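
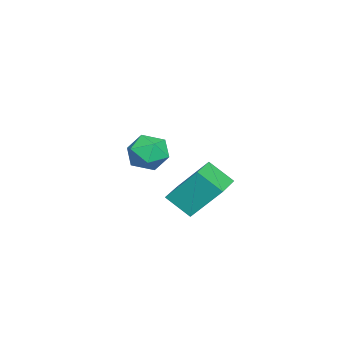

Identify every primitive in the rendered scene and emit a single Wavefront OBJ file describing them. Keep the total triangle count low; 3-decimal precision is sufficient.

v -3.653 -1.07 4.05
v -2.544 -1.296 4.233
v -3.636 -2.184 2.567
v -2.527 -2.41 2.75
v -3.319 -2.803 3.479
v -3.33 -2.114 4.395
v -2.85 -1.366 2.405
v -2.861 -0.677 3.321
v -2.048 -1.479 3.216
v -2.338 -2.367 3.88
v -3.842 -1.113 2.92
v -4.132 -2.001 3.584
v 1.474 0.782 3.577
v 1.457 2.174 5.228
v 1.621 1.923 2.615
v 1.604 3.316 4.266
v 3.156 0.664 3.694
v 3.139 2.057 5.345
v 3.303 1.806 2.732
v 3.286 3.198 4.383
f 1 12 6
f 1 6 2
f 1 2 8
f 1 8 11
f 1 11 12
f 2 6 10
f 6 12 5
f 12 11 3
f 11 8 7
f 8 2 9
f 4 10 5
f 4 5 3
f 4 3 7
f 4 7 9
f 4 9 10
f 5 10 6
f 3 5 12
f 7 3 11
f 9 7 8
f 10 9 2
f 14 16 13
f 17 14 13
f 13 16 15
f 15 17 13
f 14 20 16
f 18 14 17
f 18 20 14
f 16 20 15
f 19 17 15
f 15 20 19
f 19 18 17
f 20 18 19



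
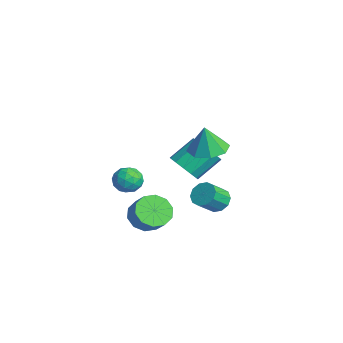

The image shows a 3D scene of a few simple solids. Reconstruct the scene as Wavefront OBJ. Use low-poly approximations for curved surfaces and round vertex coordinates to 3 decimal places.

v 2.314 0.742 -1.525
v 2.946 0.71 -1.848
v 3.317 -0.153 -1.039
v 2.686 -0.122 -0.715
v 2.969 1.015 -1.534
v 3.341 0.152 -0.724
v 2.743 1.216 -1.216
v 3.114 0.353 -0.406
v 2.353 1.235 -1.016
v 2.724 0.372 -0.207
v 1.948 1.066 -1.01
v 2.319 0.203 -0.201
v 1.683 0.773 -1.201
v 2.054 -0.09 -0.392
v 1.659 0.468 -1.516
v 2.031 -0.395 -0.706
v 1.886 0.267 -1.834
v 2.257 -0.596 -1.024
v 2.276 0.248 -2.033
v 2.647 -0.615 -1.224
v 2.681 0.417 -2.039
v 3.052 -0.446 -1.23
v -3.317 0.932 -2.593
v -2.545 0.651 -2.077
v -2.772 1.946 -1.031
v -3.543 2.228 -1.547
v -2.358 0.993 -2.46
v -2.584 2.288 -1.414
v -2.475 1.316 -2.885
v -2.701 2.611 -1.839
v -2.859 1.517 -3.217
v -3.086 2.812 -2.172
v -3.389 1.532 -3.352
v -3.615 2.828 -2.306
v -3.895 1.358 -3.245
v -4.122 2.653 -2.199
v -4.218 1.048 -2.931
v -4.445 2.343 -1.885
v -4.255 0.701 -2.51
v -4.482 1.997 -1.464
v -3.994 0.428 -2.115
v -4.22 1.723 -1.069
v -3.518 0.315 -1.872
v -3.744 1.61 -0.826
v -2.978 0.398 -1.858
v -3.204 1.693 -0.812
v -3.266 -1.532 -2.148
v -2.756 -1.309 -2.764
v -3.484 -2.711 -2.756
v -2.974 -2.488 -3.372
v -2.668 -2.642 -2.615
v -2.534 -1.913 -2.24
v -3.706 -2.107 -3.28
v -3.572 -1.378 -2.905
v -3.028 -1.664 -3.464
v -2.387 -1.994 -3.053
v -3.853 -2.026 -2.467
v -3.212 -2.356 -2.056
v -2.992 -1.317 -2.403
v -3.248 -2.703 -3.117
v -3.068 -2.793 -2.672
v -2.768 -2.662 -3.034
v -2.861 -1.672 -2.094
v -2.562 -1.541 -2.457
v -2.51 -2.324 -2.369
v -3.678 -2.479 -3.063
v -3.379 -2.348 -3.426
v -3.472 -1.358 -2.486
v -3.172 -1.227 -2.848
v -3.73 -1.696 -3.151
v -2.852 -1.394 -3.177
v -2.98 -2.087 -3.534
v -3.411 -1.864 -3.48
v -3.332 -1.435 -3.259
v -2.475 -1.589 -2.935
v -2.603 -2.282 -3.292
v -2.423 -2.372 -2.847
v -2.344 -1.944 -2.626
v -2.635 -1.797 -3.346
v -3.637 -1.738 -2.228
v -3.765 -2.431 -2.585
v -3.896 -2.076 -2.894
v -3.817 -1.648 -2.673
v -3.26 -1.933 -1.986
v -3.388 -2.626 -2.343
v -2.908 -2.585 -2.261
v -2.829 -2.156 -2.04
v -3.605 -2.223 -2.174
v 2.016 -2.654 -2.068
v 2.484 -3.393 -2.413
v 3.292 -3.244 -1.637
v 2.824 -2.506 -1.292
v 2.666 -2.918 -2.694
v 3.474 -2.769 -1.918
v 2.6 -2.342 -2.735
v 3.408 -2.193 -1.959
v 2.311 -1.886 -2.522
v 3.118 -1.737 -1.746
v 1.909 -1.723 -2.135
v 2.717 -1.574 -1.359
v 1.548 -1.916 -1.723
v 2.356 -1.767 -0.947
v 1.366 -2.391 -1.442
v 2.174 -2.242 -0.666
v 1.432 -2.967 -1.401
v 2.24 -2.818 -0.625
v 1.722 -3.423 -1.614
v 2.529 -3.274 -0.838
v 2.123 -3.586 -2.001
v 2.931 -3.437 -1.225
v 0.134 1 0.739
v 0.689 0.134 0.584
v 0.206 0.78 2.221
v 1.148 0.781 0.657
v 1.013 1.556 0.779
v 0.363 2.005 0.877
v -0.421 1.866 0.894
v -0.879 1.22 0.821
v -0.744 0.445 0.699
v -0.095 -0.005 0.601
f 2 1 5
f 2 5 3
f 3 5 6
f 3 6 4
f 5 1 7
f 5 7 6
f 6 7 8
f 6 8 4
f 7 1 9
f 7 9 8
f 8 9 10
f 8 10 4
f 9 1 11
f 9 11 10
f 10 11 12
f 10 12 4
f 11 1 13
f 11 13 12
f 12 13 14
f 12 14 4
f 13 1 15
f 13 15 14
f 14 15 16
f 14 16 4
f 15 1 17
f 15 17 16
f 16 17 18
f 16 18 4
f 17 1 19
f 17 19 18
f 18 19 20
f 18 20 4
f 19 1 21
f 19 21 20
f 20 21 22
f 20 22 4
f 21 1 2
f 21 2 22
f 22 2 3
f 22 3 4
f 24 23 27
f 24 27 25
f 25 27 28
f 25 28 26
f 27 23 29
f 27 29 28
f 28 29 30
f 28 30 26
f 29 23 31
f 29 31 30
f 30 31 32
f 30 32 26
f 31 23 33
f 31 33 32
f 32 33 34
f 32 34 26
f 33 23 35
f 33 35 34
f 34 35 36
f 34 36 26
f 35 23 37
f 35 37 36
f 36 37 38
f 36 38 26
f 37 23 39
f 37 39 38
f 38 39 40
f 38 40 26
f 39 23 41
f 39 41 40
f 40 41 42
f 40 42 26
f 41 23 43
f 41 43 42
f 42 43 44
f 42 44 26
f 43 23 45
f 43 45 44
f 44 45 46
f 44 46 26
f 45 23 24
f 45 24 46
f 46 24 25
f 46 25 26
f 47 84 63
f 84 58 87
f 63 87 52
f 84 87 63
f 47 63 59
f 63 52 64
f 59 64 48
f 63 64 59
f 47 59 68
f 59 48 69
f 68 69 54
f 59 69 68
f 47 68 80
f 68 54 83
f 80 83 57
f 68 83 80
f 47 80 84
f 80 57 88
f 84 88 58
f 80 88 84
f 48 64 75
f 64 52 78
f 75 78 56
f 64 78 75
f 52 87 65
f 87 58 86
f 65 86 51
f 87 86 65
f 58 88 85
f 88 57 81
f 85 81 49
f 88 81 85
f 57 83 82
f 83 54 70
f 82 70 53
f 83 70 82
f 54 69 74
f 69 48 71
f 74 71 55
f 69 71 74
f 50 76 62
f 76 56 77
f 62 77 51
f 76 77 62
f 50 62 60
f 62 51 61
f 60 61 49
f 62 61 60
f 50 60 67
f 60 49 66
f 67 66 53
f 60 66 67
f 50 67 72
f 67 53 73
f 72 73 55
f 67 73 72
f 50 72 76
f 72 55 79
f 76 79 56
f 72 79 76
f 51 77 65
f 77 56 78
f 65 78 52
f 77 78 65
f 49 61 85
f 61 51 86
f 85 86 58
f 61 86 85
f 53 66 82
f 66 49 81
f 82 81 57
f 66 81 82
f 55 73 74
f 73 53 70
f 74 70 54
f 73 70 74
f 56 79 75
f 79 55 71
f 75 71 48
f 79 71 75
f 90 89 93
f 90 93 91
f 91 93 94
f 91 94 92
f 93 89 95
f 93 95 94
f 94 95 96
f 94 96 92
f 95 89 97
f 95 97 96
f 96 97 98
f 96 98 92
f 97 89 99
f 97 99 98
f 98 99 100
f 98 100 92
f 99 89 101
f 99 101 100
f 100 101 102
f 100 102 92
f 101 89 103
f 101 103 102
f 102 103 104
f 102 104 92
f 103 89 105
f 103 105 104
f 104 105 106
f 104 106 92
f 105 89 107
f 105 107 106
f 106 107 108
f 106 108 92
f 107 89 109
f 107 109 108
f 108 109 110
f 108 110 92
f 109 89 90
f 109 90 110
f 110 90 91
f 110 91 92
f 112 111 114
f 112 114 113
f 114 111 115
f 114 115 113
f 115 111 116
f 115 116 113
f 116 111 117
f 116 117 113
f 117 111 118
f 117 118 113
f 118 111 119
f 118 119 113
f 119 111 120
f 119 120 113
f 120 111 112
f 120 112 113



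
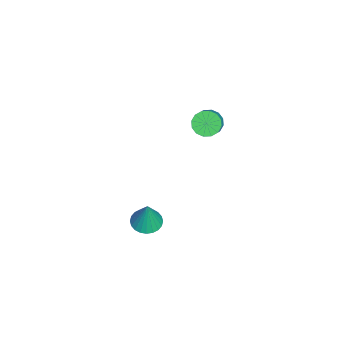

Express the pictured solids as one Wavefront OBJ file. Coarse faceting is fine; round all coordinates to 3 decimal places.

v -2.298 -1.445 -3.21
v -1.529 -1.652 -3.359
v -1.942 -1.335 -1.53
v -1.514 -1.337 -3.383
v -1.618 -1.039 -3.38
v -1.826 -0.802 -3.352
v -2.106 -0.664 -3.302
v -2.415 -0.644 -3.238
v -2.706 -0.747 -3.169
v -2.935 -0.956 -3.107
v -3.067 -1.239 -3.061
v -3.081 -1.554 -3.037
v -2.977 -1.852 -3.039
v -2.769 -2.089 -3.067
v -2.489 -2.227 -3.117
v -2.18 -2.246 -3.182
v -1.889 -2.144 -3.25
v -1.66 -1.935 -3.312
v -4.192 1.355 3.339
v -3.737 1.639 2.843
v -2.813 1.628 3.686
v -3.268 1.345 4.181
v -3.891 1.937 3.016
v -2.968 1.927 3.859
v -4.126 2.08 3.276
v -3.202 2.069 4.118
v -4.379 2.028 3.552
v -3.455 2.017 4.394
v -4.581 1.796 3.771
v -3.658 1.786 4.614
v -4.679 1.446 3.875
v -3.756 1.436 4.717
v -4.647 1.072 3.834
v -3.723 1.061 4.677
v -4.492 0.773 3.661
v -3.569 0.763 4.504
v -4.258 0.631 3.402
v -3.334 0.62 4.244
v -4.005 0.683 3.126
v -3.081 0.672 3.968
v -3.802 0.914 2.906
v -2.879 0.904 3.749
v -3.704 1.264 2.803
v -2.781 1.254 3.645
f 2 1 4
f 2 4 3
f 4 1 5
f 4 5 3
f 5 1 6
f 5 6 3
f 6 1 7
f 6 7 3
f 7 1 8
f 7 8 3
f 8 1 9
f 8 9 3
f 9 1 10
f 9 10 3
f 10 1 11
f 10 11 3
f 11 1 12
f 11 12 3
f 12 1 13
f 12 13 3
f 13 1 14
f 13 14 3
f 14 1 15
f 14 15 3
f 15 1 16
f 15 16 3
f 16 1 17
f 16 17 3
f 17 1 18
f 17 18 3
f 18 1 2
f 18 2 3
f 20 19 23
f 20 23 21
f 21 23 24
f 21 24 22
f 23 19 25
f 23 25 24
f 24 25 26
f 24 26 22
f 25 19 27
f 25 27 26
f 26 27 28
f 26 28 22
f 27 19 29
f 27 29 28
f 28 29 30
f 28 30 22
f 29 19 31
f 29 31 30
f 30 31 32
f 30 32 22
f 31 19 33
f 31 33 32
f 32 33 34
f 32 34 22
f 33 19 35
f 33 35 34
f 34 35 36
f 34 36 22
f 35 19 37
f 35 37 36
f 36 37 38
f 36 38 22
f 37 19 39
f 37 39 38
f 38 39 40
f 38 40 22
f 39 19 41
f 39 41 40
f 40 41 42
f 40 42 22
f 41 19 43
f 41 43 42
f 42 43 44
f 42 44 22
f 43 19 20
f 43 20 44
f 44 20 21
f 44 21 22



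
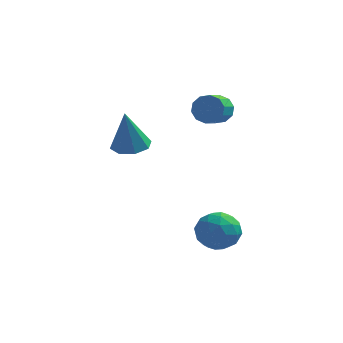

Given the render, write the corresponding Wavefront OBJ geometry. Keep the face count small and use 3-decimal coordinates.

v -0.945 2.707 0.051
v -0.077 2.403 0.056
v -1.095 2.313 2.109
v -0.121 3.094 0.185
v -0.648 3.558 0.236
v -1.349 3.524 0.179
v -1.814 3.011 0.047
v -1.77 2.321 -0.082
v -1.243 1.856 -0.133
v -0.542 1.89 -0.076
v 2.638 3.845 2.08
v 3.051 3.513 1.508
v 2.815 2.563 1.888
v 2.402 2.895 2.46
v 3.347 3.588 1.88
v 3.111 2.639 2.26
v 3.373 3.762 2.33
v 3.136 2.812 2.71
v 3.117 3.967 2.683
v 2.881 3.017 3.063
v 2.679 4.125 2.807
v 2.442 3.176 3.187
v 2.225 4.177 2.652
v 1.989 3.227 3.032
v 1.929 4.101 2.28
v 1.693 3.152 2.66
v 1.904 3.928 1.83
v 1.667 2.978 2.21
v 2.159 3.723 1.477
v 1.923 2.773 1.857
v 2.598 3.564 1.353
v 2.361 2.615 1.733
v 4.037 0.199 -2.802
v 4.553 -0.674 -2.523
v 2.727 -0.746 -3.337
v 3.243 -1.619 -3.058
v 2.888 -0.959 -2.32
v 3.697 -0.375 -1.99
v 3.583 -1.045 -3.87
v 4.392 -0.461 -3.54
v 4.272 -1.443 -3.183
v 3.843 -1.389 -2.225
v 3.437 -0.031 -3.635
v 3.008 0.023 -2.677
v 4.41 -0.154 -2.616
v 2.87 -1.266 -3.244
v 2.661 -0.878 -2.811
v 2.965 -1.391 -2.646
v 3.907 0.021 -2.302
v 4.21 -0.492 -2.138
v 3.232 -0.66 -2.019
v 3.07 -0.928 -3.722
v 3.373 -1.441 -3.558
v 4.315 -0.029 -3.214
v 4.619 -0.542 -3.049
v 4.048 -0.76 -3.841
v 4.548 -1.119 -2.84
v 3.778 -1.675 -3.154
v 3.978 -1.337 -3.632
v 4.454 -0.994 -3.437
v 4.296 -1.088 -2.276
v 3.526 -1.644 -2.59
v 3.317 -1.256 -2.157
v 3.793 -0.912 -1.963
v 4.131 -1.54 -2.664
v 3.754 0.224 -3.27
v 2.984 -0.332 -3.584
v 3.487 -0.508 -3.897
v 3.963 -0.164 -3.703
v 3.502 0.255 -2.706
v 2.732 -0.301 -3.02
v 2.826 -0.426 -2.423
v 3.302 -0.083 -2.228
v 3.149 0.12 -3.196
f 2 1 4
f 2 4 3
f 4 1 5
f 4 5 3
f 5 1 6
f 5 6 3
f 6 1 7
f 6 7 3
f 7 1 8
f 7 8 3
f 8 1 9
f 8 9 3
f 9 1 10
f 9 10 3
f 10 1 2
f 10 2 3
f 12 11 15
f 12 15 13
f 13 15 16
f 13 16 14
f 15 11 17
f 15 17 16
f 16 17 18
f 16 18 14
f 17 11 19
f 17 19 18
f 18 19 20
f 18 20 14
f 19 11 21
f 19 21 20
f 20 21 22
f 20 22 14
f 21 11 23
f 21 23 22
f 22 23 24
f 22 24 14
f 23 11 25
f 23 25 24
f 24 25 26
f 24 26 14
f 25 11 27
f 25 27 26
f 26 27 28
f 26 28 14
f 27 11 29
f 27 29 28
f 28 29 30
f 28 30 14
f 29 11 31
f 29 31 30
f 30 31 32
f 30 32 14
f 31 11 12
f 31 12 32
f 32 12 13
f 32 13 14
f 33 70 49
f 70 44 73
f 49 73 38
f 70 73 49
f 33 49 45
f 49 38 50
f 45 50 34
f 49 50 45
f 33 45 54
f 45 34 55
f 54 55 40
f 45 55 54
f 33 54 66
f 54 40 69
f 66 69 43
f 54 69 66
f 33 66 70
f 66 43 74
f 70 74 44
f 66 74 70
f 34 50 61
f 50 38 64
f 61 64 42
f 50 64 61
f 38 73 51
f 73 44 72
f 51 72 37
f 73 72 51
f 44 74 71
f 74 43 67
f 71 67 35
f 74 67 71
f 43 69 68
f 69 40 56
f 68 56 39
f 69 56 68
f 40 55 60
f 55 34 57
f 60 57 41
f 55 57 60
f 36 62 48
f 62 42 63
f 48 63 37
f 62 63 48
f 36 48 46
f 48 37 47
f 46 47 35
f 48 47 46
f 36 46 53
f 46 35 52
f 53 52 39
f 46 52 53
f 36 53 58
f 53 39 59
f 58 59 41
f 53 59 58
f 36 58 62
f 58 41 65
f 62 65 42
f 58 65 62
f 37 63 51
f 63 42 64
f 51 64 38
f 63 64 51
f 35 47 71
f 47 37 72
f 71 72 44
f 47 72 71
f 39 52 68
f 52 35 67
f 68 67 43
f 52 67 68
f 41 59 60
f 59 39 56
f 60 56 40
f 59 56 60
f 42 65 61
f 65 41 57
f 61 57 34
f 65 57 61



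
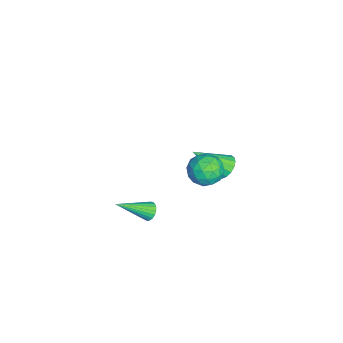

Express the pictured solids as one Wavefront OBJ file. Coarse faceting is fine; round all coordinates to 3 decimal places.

v -3.895 3.951 -3.751
v -3.248 3.775 -4.016
v -3.765 2.349 -2.369
v -3.176 3.998 -3.763
v -3.269 4.211 -3.508
v -3.504 4.364 -3.309
v -3.83 4.422 -3.211
v -4.17 4.373 -3.237
v -4.447 4.227 -3.38
v -4.597 4.017 -3.609
v -4.587 3.793 -3.87
v -4.418 3.605 -4.104
v -4.129 3.496 -4.257
v -3.786 3.491 -4.294
v -3.469 3.592 -4.207
v 1.211 3.091 2.859
v 1.847 3.704 2.992
v 2.193 2.196 2.288
v 2.829 2.809 2.421
v 2.453 2.397 3.119
v 1.846 2.95 3.472
v 2.194 2.95 1.808
v 1.587 3.503 2.161
v 2.455 3.617 2.342
v 2.615 3.275 3.152
v 1.425 2.625 2.128
v 1.585 2.283 2.938
v 1.443 3.476 2.976
v 2.597 2.424 2.304
v 2.376 2.182 2.715
v 2.75 2.542 2.793
v 1.442 3.033 3.258
v 1.816 3.393 3.336
v 2.172 2.625 3.411
v 2.224 2.507 1.944
v 2.598 2.867 2.022
v 1.29 3.358 2.487
v 1.664 3.718 2.565
v 1.868 3.275 1.869
v 2.174 3.785 2.672
v 2.751 3.259 2.336
v 2.378 3.342 1.976
v 2.021 3.667 2.183
v 2.268 3.585 3.148
v 2.845 3.059 2.812
v 2.624 2.816 3.223
v 2.268 3.141 3.43
v 2.625 3.533 2.766
v 1.195 2.841 2.468
v 1.772 2.315 2.132
v 1.772 2.759 1.85
v 1.416 3.084 2.057
v 1.289 2.641 2.944
v 1.866 2.115 2.608
v 2.019 2.233 3.097
v 1.662 2.558 3.304
v 1.415 2.367 2.514
v -0.671 0.352 -3.841
v -0.169 0.393 -4.005
v -0.169 -1.212 -2.699
v -0.17 0.523 -3.826
v -0.258 0.623 -3.651
v -0.417 0.676 -3.508
v -0.62 0.673 -3.423
v -0.832 0.615 -3.41
v -1.016 0.511 -3.471
v -1.141 0.379 -3.597
v -1.184 0.243 -3.765
v -1.139 0.125 -3.945
v -1.012 0.047 -4.108
v -0.827 0.021 -4.225
v -0.615 0.053 -4.275
v -0.412 0.136 -4.25
v -0.254 0.257 -4.154
f 2 1 4
f 2 4 3
f 4 1 5
f 4 5 3
f 5 1 6
f 5 6 3
f 6 1 7
f 6 7 3
f 7 1 8
f 7 8 3
f 8 1 9
f 8 9 3
f 9 1 10
f 9 10 3
f 10 1 11
f 10 11 3
f 11 1 12
f 11 12 3
f 12 1 13
f 12 13 3
f 13 1 14
f 13 14 3
f 14 1 15
f 14 15 3
f 15 1 2
f 15 2 3
f 16 53 32
f 53 27 56
f 32 56 21
f 53 56 32
f 16 32 28
f 32 21 33
f 28 33 17
f 32 33 28
f 16 28 37
f 28 17 38
f 37 38 23
f 28 38 37
f 16 37 49
f 37 23 52
f 49 52 26
f 37 52 49
f 16 49 53
f 49 26 57
f 53 57 27
f 49 57 53
f 17 33 44
f 33 21 47
f 44 47 25
f 33 47 44
f 21 56 34
f 56 27 55
f 34 55 20
f 56 55 34
f 27 57 54
f 57 26 50
f 54 50 18
f 57 50 54
f 26 52 51
f 52 23 39
f 51 39 22
f 52 39 51
f 23 38 43
f 38 17 40
f 43 40 24
f 38 40 43
f 19 45 31
f 45 25 46
f 31 46 20
f 45 46 31
f 19 31 29
f 31 20 30
f 29 30 18
f 31 30 29
f 19 29 36
f 29 18 35
f 36 35 22
f 29 35 36
f 19 36 41
f 36 22 42
f 41 42 24
f 36 42 41
f 19 41 45
f 41 24 48
f 45 48 25
f 41 48 45
f 20 46 34
f 46 25 47
f 34 47 21
f 46 47 34
f 18 30 54
f 30 20 55
f 54 55 27
f 30 55 54
f 22 35 51
f 35 18 50
f 51 50 26
f 35 50 51
f 24 42 43
f 42 22 39
f 43 39 23
f 42 39 43
f 25 48 44
f 48 24 40
f 44 40 17
f 48 40 44
f 59 58 61
f 59 61 60
f 61 58 62
f 61 62 60
f 62 58 63
f 62 63 60
f 63 58 64
f 63 64 60
f 64 58 65
f 64 65 60
f 65 58 66
f 65 66 60
f 66 58 67
f 66 67 60
f 67 58 68
f 67 68 60
f 68 58 69
f 68 69 60
f 69 58 70
f 69 70 60
f 70 58 71
f 70 71 60
f 71 58 72
f 71 72 60
f 72 58 73
f 72 73 60
f 73 58 74
f 73 74 60
f 74 58 59
f 74 59 60



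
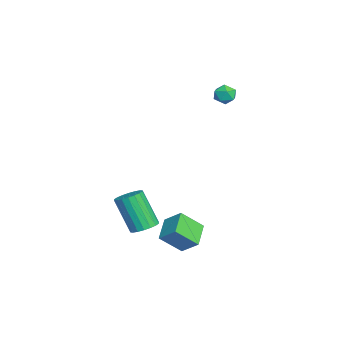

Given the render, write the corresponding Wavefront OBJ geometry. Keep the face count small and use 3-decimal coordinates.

v -3.752 1.388 3.147
v -3.113 1.304 3.298
v -3.987 0.456 3.622
v -3.348 0.372 3.773
v -3.699 0.848 4.071
v -3.553 1.424 3.778
v -3.547 0.336 3.142
v -3.401 0.912 2.849
v -2.986 0.653 3.295
v -3.08 0.97 3.869
v -4.02 0.79 3.051
v -4.114 1.107 3.625
v 1.716 -1.983 -2.485
v 2.181 -1.196 -1.739
v 1.498 -0.904 -3.489
v 1.963 -0.117 -2.743
v 2.977 -2.223 -3.017
v 3.442 -1.436 -2.271
v 2.759 -1.144 -4.021
v 3.224 -0.357 -3.275
v 2.291 -2.906 -2.68
v 2.881 -2.599 -2.356
v 2.279 -3.386 -0.515
v 1.689 -3.694 -0.84
v 2.652 -2.363 -2.33
v 2.05 -3.151 -0.49
v 2.351 -2.236 -2.373
v 1.749 -3.023 -0.533
v 2.039 -2.241 -2.478
v 1.437 -3.028 -0.638
v 1.777 -2.378 -2.622
v 1.174 -3.165 -0.782
v 1.616 -2.619 -2.778
v 1.014 -3.407 -0.938
v 1.589 -2.918 -2.915
v 0.987 -3.705 -1.074
v 1.701 -3.214 -3.005
v 1.099 -4.001 -1.164
v 1.93 -3.449 -3.03
v 1.328 -4.237 -1.19
v 2.231 -3.577 -2.987
v 1.629 -4.364 -1.147
v 2.543 -3.572 -2.882
v 1.941 -4.359 -1.042
v 2.806 -3.435 -2.738
v 2.203 -4.222 -0.898
v 2.966 -3.193 -2.582
v 2.364 -3.981 -0.742
v 2.993 -2.895 -2.446
v 2.391 -3.682 -0.605
f 1 12 6
f 1 6 2
f 1 2 8
f 1 8 11
f 1 11 12
f 2 6 10
f 6 12 5
f 12 11 3
f 11 8 7
f 8 2 9
f 4 10 5
f 4 5 3
f 4 3 7
f 4 7 9
f 4 9 10
f 5 10 6
f 3 5 12
f 7 3 11
f 9 7 8
f 10 9 2
f 14 16 13
f 17 14 13
f 13 16 15
f 15 17 13
f 14 20 16
f 18 14 17
f 18 20 14
f 16 20 15
f 19 17 15
f 15 20 19
f 19 18 17
f 20 18 19
f 22 21 25
f 22 25 23
f 23 25 26
f 23 26 24
f 25 21 27
f 25 27 26
f 26 27 28
f 26 28 24
f 27 21 29
f 27 29 28
f 28 29 30
f 28 30 24
f 29 21 31
f 29 31 30
f 30 31 32
f 30 32 24
f 31 21 33
f 31 33 32
f 32 33 34
f 32 34 24
f 33 21 35
f 33 35 34
f 34 35 36
f 34 36 24
f 35 21 37
f 35 37 36
f 36 37 38
f 36 38 24
f 37 21 39
f 37 39 38
f 38 39 40
f 38 40 24
f 39 21 41
f 39 41 40
f 40 41 42
f 40 42 24
f 41 21 43
f 41 43 42
f 42 43 44
f 42 44 24
f 43 21 45
f 43 45 44
f 44 45 46
f 44 46 24
f 45 21 47
f 45 47 46
f 46 47 48
f 46 48 24
f 47 21 49
f 47 49 48
f 48 49 50
f 48 50 24
f 49 21 22
f 49 22 50
f 50 22 23
f 50 23 24



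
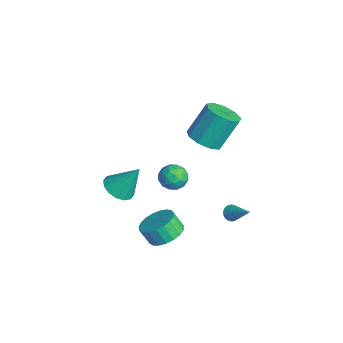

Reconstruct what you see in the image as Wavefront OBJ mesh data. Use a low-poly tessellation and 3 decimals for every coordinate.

v 2.672 -0.251 -3.695
v 3.438 0.233 -3.206
v 3.134 -0.224 -2.276
v 2.368 -0.709 -2.765
v 3.118 0.516 -3.171
v 2.814 0.058 -2.242
v 2.721 0.666 -3.228
v 2.416 0.208 -2.298
v 2.315 0.657 -3.365
v 2.011 0.199 -2.435
v 1.971 0.491 -3.559
v 1.667 0.033 -2.629
v 1.748 0.197 -3.777
v 1.444 -0.261 -2.847
v 1.685 -0.175 -3.98
v 1.381 -0.632 -3.05
v 1.793 -0.559 -4.134
v 1.489 -1.017 -3.205
v 2.053 -0.891 -4.213
v 1.748 -1.349 -3.283
v 2.42 -1.112 -4.201
v 2.115 -1.569 -3.272
v 2.83 -1.184 -4.102
v 2.526 -1.642 -3.173
v 3.213 -1.095 -3.933
v 2.909 -1.552 -3.003
v 3.503 -0.86 -3.722
v 3.198 -1.317 -2.793
v 3.649 -0.519 -3.507
v 3.344 -0.977 -2.578
v 3.626 -0.133 -3.324
v 3.322 -0.59 -2.395
v -1.002 -1.812 -2.66
v -0.298 -1.357 -3.128
v -0.558 -0.788 -1
v -0.701 -1.074 -3.195
v -1.185 -0.989 -3.119
v -1.619 -1.125 -2.919
v -1.888 -1.444 -2.65
v -1.92 -1.862 -2.384
v -1.705 -2.267 -2.191
v -1.302 -2.55 -2.124
v -0.819 -2.635 -2.201
v -0.384 -2.5 -2.4
v -0.115 -2.18 -2.669
v -0.083 -1.762 -2.936
v 2.945 3.12 -2.567
v 3.185 3.321 -2.97
v 4.175 3.68 -1.553
v 3.07 3.473 -2.913
v 2.935 3.571 -2.805
v 2.802 3.6 -2.66
v 2.691 3.556 -2.5
v 2.618 3.446 -2.352
v 2.595 3.286 -2.236
v 2.626 3.101 -2.17
v 2.705 2.918 -2.165
v 2.821 2.766 -2.221
v 2.955 2.668 -2.33
v 3.088 2.639 -2.475
v 3.2 2.683 -2.634
v 3.272 2.793 -2.783
v 3.295 2.953 -2.899
v 3.264 3.138 -2.965
v -2.095 1.263 -2.387
v -1.463 1.847 -2.35
v -1.537 0.733 -3.55
v -0.905 1.317 -3.513
v -0.944 0.687 -2.926
v -1.289 1.015 -2.207
v -1.711 1.565 -3.693
v -2.056 1.893 -2.974
v -1.225 2.034 -3.157
v -0.751 1.492 -2.683
v -2.249 1.088 -3.217
v -1.775 0.546 -2.743
v -1.828 1.601 -2.266
v -1.172 0.979 -3.634
v -1.195 0.608 -3.289
v -0.824 0.952 -3.267
v -1.726 1.112 -2.182
v -1.354 1.456 -2.16
v -1.05 0.774 -2.499
v -1.646 1.124 -3.74
v -1.274 1.468 -3.718
v -2.176 1.628 -2.633
v -1.805 1.972 -2.611
v -1.95 1.806 -3.401
v -1.316 2.055 -2.719
v -0.988 1.744 -3.403
v -1.462 1.889 -3.509
v -1.665 2.082 -3.086
v -1.038 1.736 -2.44
v -0.71 1.425 -3.124
v -0.733 1.054 -2.779
v -0.936 1.247 -2.356
v -0.898 1.846 -2.915
v -2.29 1.155 -2.776
v -1.962 0.844 -3.46
v -2.064 1.333 -3.544
v -2.267 1.526 -3.121
v -2.012 0.836 -2.497
v -1.684 0.525 -3.181
v -1.335 0.498 -2.814
v -1.538 0.691 -2.391
v -2.102 0.734 -2.985
v 1.111 2.183 2.042
v 2.123 2.177 2.175
v 1.9 3.271 3.93
v 0.889 3.277 3.798
v 1.934 2.736 1.802
v 1.711 3.83 3.557
v 1.361 3.036 1.542
v 1.138 4.13 3.297
v 0.67 2.937 1.516
v 0.448 4.031 3.271
v 0.187 2.485 1.737
v -0.036 3.579 3.492
v 0.136 1.892 2.1
v -0.087 2.986 3.855
v 0.541 1.435 2.436
v 0.318 2.529 4.191
v 1.214 1.328 2.589
v 0.991 2.422 4.344
v 1.838 1.621 2.485
v 1.615 2.715 4.24
f 2 1 5
f 2 5 3
f 3 5 6
f 3 6 4
f 5 1 7
f 5 7 6
f 6 7 8
f 6 8 4
f 7 1 9
f 7 9 8
f 8 9 10
f 8 10 4
f 9 1 11
f 9 11 10
f 10 11 12
f 10 12 4
f 11 1 13
f 11 13 12
f 12 13 14
f 12 14 4
f 13 1 15
f 13 15 14
f 14 15 16
f 14 16 4
f 15 1 17
f 15 17 16
f 16 17 18
f 16 18 4
f 17 1 19
f 17 19 18
f 18 19 20
f 18 20 4
f 19 1 21
f 19 21 20
f 20 21 22
f 20 22 4
f 21 1 23
f 21 23 22
f 22 23 24
f 22 24 4
f 23 1 25
f 23 25 24
f 24 25 26
f 24 26 4
f 25 1 27
f 25 27 26
f 26 27 28
f 26 28 4
f 27 1 29
f 27 29 28
f 28 29 30
f 28 30 4
f 29 1 31
f 29 31 30
f 30 31 32
f 30 32 4
f 31 1 2
f 31 2 32
f 32 2 3
f 32 3 4
f 34 33 36
f 34 36 35
f 36 33 37
f 36 37 35
f 37 33 38
f 37 38 35
f 38 33 39
f 38 39 35
f 39 33 40
f 39 40 35
f 40 33 41
f 40 41 35
f 41 33 42
f 41 42 35
f 42 33 43
f 42 43 35
f 43 33 44
f 43 44 35
f 44 33 45
f 44 45 35
f 45 33 46
f 45 46 35
f 46 33 34
f 46 34 35
f 48 47 50
f 48 50 49
f 50 47 51
f 50 51 49
f 51 47 52
f 51 52 49
f 52 47 53
f 52 53 49
f 53 47 54
f 53 54 49
f 54 47 55
f 54 55 49
f 55 47 56
f 55 56 49
f 56 47 57
f 56 57 49
f 57 47 58
f 57 58 49
f 58 47 59
f 58 59 49
f 59 47 60
f 59 60 49
f 60 47 61
f 60 61 49
f 61 47 62
f 61 62 49
f 62 47 63
f 62 63 49
f 63 47 64
f 63 64 49
f 64 47 48
f 64 48 49
f 65 102 81
f 102 76 105
f 81 105 70
f 102 105 81
f 65 81 77
f 81 70 82
f 77 82 66
f 81 82 77
f 65 77 86
f 77 66 87
f 86 87 72
f 77 87 86
f 65 86 98
f 86 72 101
f 98 101 75
f 86 101 98
f 65 98 102
f 98 75 106
f 102 106 76
f 98 106 102
f 66 82 93
f 82 70 96
f 93 96 74
f 82 96 93
f 70 105 83
f 105 76 104
f 83 104 69
f 105 104 83
f 76 106 103
f 106 75 99
f 103 99 67
f 106 99 103
f 75 101 100
f 101 72 88
f 100 88 71
f 101 88 100
f 72 87 92
f 87 66 89
f 92 89 73
f 87 89 92
f 68 94 80
f 94 74 95
f 80 95 69
f 94 95 80
f 68 80 78
f 80 69 79
f 78 79 67
f 80 79 78
f 68 78 85
f 78 67 84
f 85 84 71
f 78 84 85
f 68 85 90
f 85 71 91
f 90 91 73
f 85 91 90
f 68 90 94
f 90 73 97
f 94 97 74
f 90 97 94
f 69 95 83
f 95 74 96
f 83 96 70
f 95 96 83
f 67 79 103
f 79 69 104
f 103 104 76
f 79 104 103
f 71 84 100
f 84 67 99
f 100 99 75
f 84 99 100
f 73 91 92
f 91 71 88
f 92 88 72
f 91 88 92
f 74 97 93
f 97 73 89
f 93 89 66
f 97 89 93
f 108 107 111
f 108 111 109
f 109 111 112
f 109 112 110
f 111 107 113
f 111 113 112
f 112 113 114
f 112 114 110
f 113 107 115
f 113 115 114
f 114 115 116
f 114 116 110
f 115 107 117
f 115 117 116
f 116 117 118
f 116 118 110
f 117 107 119
f 117 119 118
f 118 119 120
f 118 120 110
f 119 107 121
f 119 121 120
f 120 121 122
f 120 122 110
f 121 107 123
f 121 123 122
f 122 123 124
f 122 124 110
f 123 107 125
f 123 125 124
f 124 125 126
f 124 126 110
f 125 107 108
f 125 108 126
f 126 108 109
f 126 109 110



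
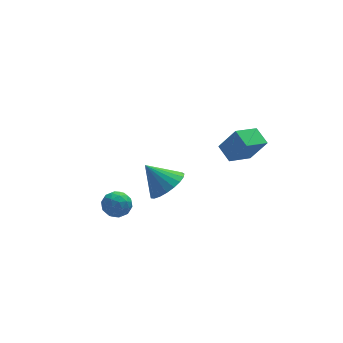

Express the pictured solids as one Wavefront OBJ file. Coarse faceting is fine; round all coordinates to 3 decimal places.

v -1.128 -1.455 -1.998
v -0.505 -1.625 -2.142
v -1.435 -2.475 -2.118
v -0.812 -2.645 -2.262
v -0.969 -2.455 -1.648
v -0.779 -1.825 -1.573
v -1.161 -2.275 -2.687
v -0.971 -1.645 -2.612
v -0.525 -2.132 -2.568
v -0.406 -2.244 -1.926
v -1.534 -1.856 -2.334
v -1.415 -1.968 -1.692
v -0.79 -1.45 -2.059
v -1.15 -2.65 -2.201
v -1.243 -2.538 -1.839
v -0.876 -2.638 -1.924
v -0.951 -1.568 -1.725
v -0.585 -1.668 -1.81
v -0.857 -2.156 -1.519
v -1.355 -2.432 -2.45
v -0.989 -2.532 -2.535
v -1.064 -1.462 -2.336
v -0.697 -1.562 -2.421
v -1.083 -1.944 -2.741
v -0.435 -1.849 -2.395
v -0.615 -2.448 -2.465
v -0.82 -2.231 -2.715
v -0.709 -1.86 -2.671
v -0.365 -1.914 -2.017
v -0.546 -2.514 -2.088
v -0.638 -2.402 -1.726
v -0.527 -2.031 -1.683
v -0.377 -2.212 -2.267
v -1.394 -1.586 -2.172
v -1.575 -2.186 -2.243
v -1.413 -2.069 -2.577
v -1.302 -1.698 -2.534
v -1.325 -1.652 -1.795
v -1.505 -2.251 -1.865
v -1.231 -2.24 -1.589
v -1.12 -1.869 -1.545
v -1.563 -1.888 -1.993
v 3.019 -4.177 1.462
v 3.602 -4.482 2.501
v 2.789 -3.435 1.808
v 3.373 -3.741 2.847
v 4.007 -3.679 1.053
v 4.591 -3.985 2.092
v 3.778 -2.938 1.399
v 4.361 -3.243 2.438
v 1.592 0.002 -3.175
v 1.988 -0.559 -2.564
v 0.788 0.558 -2.145
v 2.217 -0.253 -2.551
v 2.338 0.098 -2.645
v 2.329 0.432 -2.832
v 2.193 0.691 -3.077
v 1.954 0.832 -3.34
v 1.651 0.829 -3.574
v 1.338 0.683 -3.74
v 1.069 0.42 -3.807
v 0.891 0.084 -3.766
v 0.833 -0.266 -3.622
v 0.907 -0.569 -3.401
v 1.099 -0.774 -3.141
v 1.376 -0.844 -2.887
v 1.691 -0.768 -2.683
f 1 38 17
f 38 12 41
f 17 41 6
f 38 41 17
f 1 17 13
f 17 6 18
f 13 18 2
f 17 18 13
f 1 13 22
f 13 2 23
f 22 23 8
f 13 23 22
f 1 22 34
f 22 8 37
f 34 37 11
f 22 37 34
f 1 34 38
f 34 11 42
f 38 42 12
f 34 42 38
f 2 18 29
f 18 6 32
f 29 32 10
f 18 32 29
f 6 41 19
f 41 12 40
f 19 40 5
f 41 40 19
f 12 42 39
f 42 11 35
f 39 35 3
f 42 35 39
f 11 37 36
f 37 8 24
f 36 24 7
f 37 24 36
f 8 23 28
f 23 2 25
f 28 25 9
f 23 25 28
f 4 30 16
f 30 10 31
f 16 31 5
f 30 31 16
f 4 16 14
f 16 5 15
f 14 15 3
f 16 15 14
f 4 14 21
f 14 3 20
f 21 20 7
f 14 20 21
f 4 21 26
f 21 7 27
f 26 27 9
f 21 27 26
f 4 26 30
f 26 9 33
f 30 33 10
f 26 33 30
f 5 31 19
f 31 10 32
f 19 32 6
f 31 32 19
f 3 15 39
f 15 5 40
f 39 40 12
f 15 40 39
f 7 20 36
f 20 3 35
f 36 35 11
f 20 35 36
f 9 27 28
f 27 7 24
f 28 24 8
f 27 24 28
f 10 33 29
f 33 9 25
f 29 25 2
f 33 25 29
f 44 46 43
f 47 44 43
f 43 46 45
f 45 47 43
f 44 50 46
f 48 44 47
f 48 50 44
f 46 50 45
f 49 47 45
f 45 50 49
f 49 48 47
f 50 48 49
f 52 51 54
f 52 54 53
f 54 51 55
f 54 55 53
f 55 51 56
f 55 56 53
f 56 51 57
f 56 57 53
f 57 51 58
f 57 58 53
f 58 51 59
f 58 59 53
f 59 51 60
f 59 60 53
f 60 51 61
f 60 61 53
f 61 51 62
f 61 62 53
f 62 51 63
f 62 63 53
f 63 51 64
f 63 64 53
f 64 51 65
f 64 65 53
f 65 51 66
f 65 66 53
f 66 51 67
f 66 67 53
f 67 51 52
f 67 52 53



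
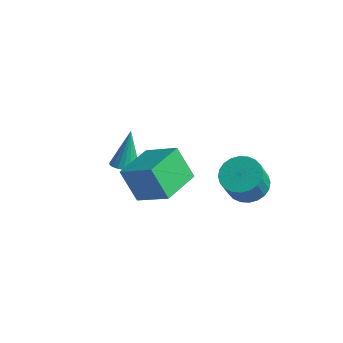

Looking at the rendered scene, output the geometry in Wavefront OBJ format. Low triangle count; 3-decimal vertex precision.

v -1.722 -2.946 1.738
v -0.3 -2.931 2.652
v -1.691 -1.198 1.663
v -0.269 -1.183 2.576
v -0.891 -3.017 0.444
v 0.531 -3.002 1.357
v -0.86 -1.269 0.368
v 0.562 -1.254 1.282
v -3.26 -0.443 -0.796
v -2.763 -0.107 -0.904
v -3.44 0.323 0.756
v -2.947 0.04 -0.998
v -3.185 0.104 -1.057
v -3.437 0.073 -1.071
v -3.657 -0.047 -1.037
v -3.81 -0.236 -0.962
v -3.867 -0.46 -0.858
v -3.819 -0.681 -0.743
v -3.675 -0.861 -0.638
v -3.458 -0.969 -0.56
v -3.208 -0.985 -0.523
v -2.967 -0.908 -0.533
v -2.776 -0.75 -0.588
v -2.669 -0.539 -0.68
v -2.664 -0.312 -0.792
v 1.765 0.788 -0.323
v 2.524 1.2 -0.106
v 2.513 0.604 1.061
v 1.755 0.192 0.843
v 2.287 1.428 0.009
v 2.277 0.832 1.175
v 1.972 1.558 0.072
v 1.961 0.962 1.239
v 1.625 1.571 0.076
v 1.614 0.975 1.242
v 1.299 1.465 0.018
v 1.289 0.869 1.185
v 1.045 1.256 -0.091
v 1.034 0.66 1.076
v 0.9 0.975 -0.236
v 0.889 0.379 0.931
v 0.887 0.666 -0.394
v 0.876 0.07 0.773
v 1.007 0.376 -0.541
v 0.996 -0.22 0.626
v 1.243 0.148 -0.655
v 1.233 -0.448 0.511
v 1.559 0.018 -0.719
v 1.548 -0.578 0.448
v 1.906 0.005 -0.722
v 1.895 -0.591 0.444
v 2.231 0.111 -0.665
v 2.221 -0.485 0.502
v 2.486 0.32 -0.556
v 2.475 -0.276 0.611
v 2.631 0.601 -0.411
v 2.62 0.005 0.756
v 2.644 0.91 -0.253
v 2.633 0.314 0.914
f 2 4 1
f 5 2 1
f 1 4 3
f 3 5 1
f 2 8 4
f 6 2 5
f 6 8 2
f 4 8 3
f 7 5 3
f 3 8 7
f 7 6 5
f 8 6 7
f 10 9 12
f 10 12 11
f 12 9 13
f 12 13 11
f 13 9 14
f 13 14 11
f 14 9 15
f 14 15 11
f 15 9 16
f 15 16 11
f 16 9 17
f 16 17 11
f 17 9 18
f 17 18 11
f 18 9 19
f 18 19 11
f 19 9 20
f 19 20 11
f 20 9 21
f 20 21 11
f 21 9 22
f 21 22 11
f 22 9 23
f 22 23 11
f 23 9 24
f 23 24 11
f 24 9 25
f 24 25 11
f 25 9 10
f 25 10 11
f 27 26 30
f 27 30 28
f 28 30 31
f 28 31 29
f 30 26 32
f 30 32 31
f 31 32 33
f 31 33 29
f 32 26 34
f 32 34 33
f 33 34 35
f 33 35 29
f 34 26 36
f 34 36 35
f 35 36 37
f 35 37 29
f 36 26 38
f 36 38 37
f 37 38 39
f 37 39 29
f 38 26 40
f 38 40 39
f 39 40 41
f 39 41 29
f 40 26 42
f 40 42 41
f 41 42 43
f 41 43 29
f 42 26 44
f 42 44 43
f 43 44 45
f 43 45 29
f 44 26 46
f 44 46 45
f 45 46 47
f 45 47 29
f 46 26 48
f 46 48 47
f 47 48 49
f 47 49 29
f 48 26 50
f 48 50 49
f 49 50 51
f 49 51 29
f 50 26 52
f 50 52 51
f 51 52 53
f 51 53 29
f 52 26 54
f 52 54 53
f 53 54 55
f 53 55 29
f 54 26 56
f 54 56 55
f 55 56 57
f 55 57 29
f 56 26 58
f 56 58 57
f 57 58 59
f 57 59 29
f 58 26 27
f 58 27 59
f 59 27 28
f 59 28 29



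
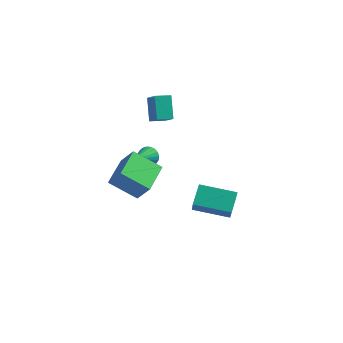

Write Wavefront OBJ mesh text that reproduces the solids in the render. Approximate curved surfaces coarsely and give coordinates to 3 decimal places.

v -1.064 -3.88 1.06
v -2.574 -4.294 2.118
v -1.279 -1.981 1.497
v -2.789 -2.396 2.555
v -0.231 -4.044 2.185
v -1.741 -4.459 3.243
v -0.446 -2.146 2.622
v -1.956 -2.56 3.68
v 0.58 -0.624 -1.58
v 0.96 -1.304 -0.539
v 0.41 0.518 -0.77
v 0.789 -0.162 0.27
v 2.611 -0.058 -1.95
v 2.99 -0.738 -0.91
v 2.44 1.084 -1.141
v 2.82 0.404 -0.1
v -2.296 -0.115 1.575
v -1.796 0.013 1.987
v -2.444 -1.625 2.225
v -2.013 0.097 2.132
v -2.279 0.144 2.182
v -2.548 0.147 2.126
v -2.773 0.104 1.976
v -2.916 0.023 1.756
v -2.951 -0.082 1.504
v -2.874 -0.192 1.265
v -2.696 -0.289 1.08
v -2.45 -0.356 0.98
v -2.176 -0.382 0.983
v -1.924 -0.361 1.089
v -1.736 -0.298 1.278
v -1.644 -0.203 1.519
v -1.666 -0.093 1.77
v -4.466 4.033 3.192
v -3.627 3.327 4.03
v -3.769 4.693 3.051
v -2.93 3.987 3.889
v -3.91 3.173 1.911
v -3.071 2.467 2.749
v -3.213 3.833 1.77
v -2.374 3.127 2.608
f 2 4 1
f 5 2 1
f 1 4 3
f 3 5 1
f 2 8 4
f 6 2 5
f 6 8 2
f 4 8 3
f 7 5 3
f 3 8 7
f 7 6 5
f 8 6 7
f 10 12 9
f 13 10 9
f 9 12 11
f 11 13 9
f 10 16 12
f 14 10 13
f 14 16 10
f 12 16 11
f 15 13 11
f 11 16 15
f 15 14 13
f 16 14 15
f 18 17 20
f 18 20 19
f 20 17 21
f 20 21 19
f 21 17 22
f 21 22 19
f 22 17 23
f 22 23 19
f 23 17 24
f 23 24 19
f 24 17 25
f 24 25 19
f 25 17 26
f 25 26 19
f 26 17 27
f 26 27 19
f 27 17 28
f 27 28 19
f 28 17 29
f 28 29 19
f 29 17 30
f 29 30 19
f 30 17 31
f 30 31 19
f 31 17 32
f 31 32 19
f 32 17 33
f 32 33 19
f 33 17 18
f 33 18 19
f 35 37 34
f 38 35 34
f 34 37 36
f 36 38 34
f 35 41 37
f 39 35 38
f 39 41 35
f 37 41 36
f 40 38 36
f 36 41 40
f 40 39 38
f 41 39 40



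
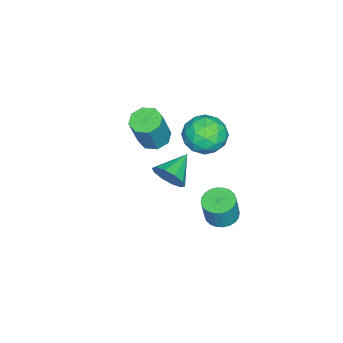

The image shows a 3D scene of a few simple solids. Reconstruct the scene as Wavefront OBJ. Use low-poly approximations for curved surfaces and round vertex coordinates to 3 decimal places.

v 1.332 2.076 1.58
v 2.057 1.365 2.039
v 0.083 1.575 2.781
v 0.808 0.864 3.24
v 0.964 1.963 3.342
v 1.736 2.273 2.6
v 0.404 0.667 2.22
v 1.176 0.977 1.478
v 1.484 0.495 2.434
v 1.83 1.295 3.128
v 0.31 1.645 1.692
v 0.656 2.445 2.386
v 1.804 1.764 1.704
v 0.336 1.176 3.116
v 0.427 1.822 3.176
v 0.854 1.404 3.446
v 1.615 2.298 2.034
v 2.042 1.88 2.304
v 1.399 2.232 3.07
v 0.098 1.06 2.516
v 0.525 0.642 2.786
v 1.286 1.536 1.374
v 1.713 1.118 1.644
v 0.741 0.708 1.75
v 1.894 0.835 2.206
v 1.16 0.541 2.912
v 0.922 0.425 2.312
v 1.376 0.607 1.876
v 2.097 1.306 2.614
v 1.363 1.011 3.32
v 1.454 1.657 3.38
v 1.908 1.839 2.944
v 1.76 0.794 2.846
v 0.777 1.929 1.5
v 0.043 1.634 2.206
v 0.232 1.101 1.876
v 0.686 1.283 1.44
v 0.98 2.399 1.908
v 0.246 2.105 2.614
v 0.764 2.333 2.944
v 1.218 2.515 2.508
v 0.38 2.146 1.974
v 3.413 0.699 1.077
v 3.791 1.18 1.695
v 2.047 1.021 1.663
v 3.687 1.501 1.276
v 3.477 1.515 0.781
v 3.243 1.217 0.399
v 3.074 0.722 0.276
v 3.034 0.218 0.459
v 3.138 -0.102 0.878
v 3.348 -0.116 1.373
v 3.582 0.181 1.755
v 3.751 0.676 1.878
v -0.657 -1.756 -0.409
v 0.072 -1.929 -0.718
v 0.825 -2.037 1.121
v 0.097 -1.864 1.429
v -0.017 -1.32 -0.646
v 0.737 -1.427 1.193
v -0.48 -0.966 -0.436
v 0.273 -1.074 1.403
v -1.047 -1.075 -0.21
v -0.294 -1.183 1.629
v -1.385 -1.583 -0.101
v -0.632 -1.691 1.738
v -1.297 -2.193 -0.173
v -0.543 -2.3 1.666
v -0.833 -2.546 -0.383
v -0.08 -2.654 1.456
v -0.266 -2.437 -0.609
v 0.487 -2.545 1.23
v 0.384 2.09 -3.966
v 1.175 2.139 -4.173
v 1.548 2.099 -2.762
v 0.756 2.05 -2.554
v 1.099 2.448 -4.144
v 1.472 2.409 -2.733
v 0.914 2.703 -4.088
v 1.287 2.663 -2.677
v 0.648 2.865 -4.014
v 1.021 2.825 -2.602
v 0.342 2.908 -3.931
v 0.714 2.868 -2.52
v 0.042 2.827 -3.855
v 0.415 2.787 -2.443
v -0.206 2.634 -3.795
v 0.167 2.594 -2.384
v -0.364 2.358 -3.761
v 0.009 2.318 -2.35
v -0.408 2.041 -3.758
v -0.035 2.001 -2.347
v -0.332 1.731 -3.787
v 0.041 1.692 -2.376
v -0.147 1.477 -3.843
v 0.226 1.437 -2.432
v 0.119 1.315 -3.918
v 0.492 1.275 -2.506
v 0.426 1.272 -4
v 0.798 1.232 -2.589
v 0.725 1.353 -4.077
v 1.098 1.313 -2.665
v 0.973 1.546 -4.136
v 1.346 1.506 -2.725
v 1.131 1.822 -4.17
v 1.504 1.782 -2.759
f 1 38 17
f 38 12 41
f 17 41 6
f 38 41 17
f 1 17 13
f 17 6 18
f 13 18 2
f 17 18 13
f 1 13 22
f 13 2 23
f 22 23 8
f 13 23 22
f 1 22 34
f 22 8 37
f 34 37 11
f 22 37 34
f 1 34 38
f 34 11 42
f 38 42 12
f 34 42 38
f 2 18 29
f 18 6 32
f 29 32 10
f 18 32 29
f 6 41 19
f 41 12 40
f 19 40 5
f 41 40 19
f 12 42 39
f 42 11 35
f 39 35 3
f 42 35 39
f 11 37 36
f 37 8 24
f 36 24 7
f 37 24 36
f 8 23 28
f 23 2 25
f 28 25 9
f 23 25 28
f 4 30 16
f 30 10 31
f 16 31 5
f 30 31 16
f 4 16 14
f 16 5 15
f 14 15 3
f 16 15 14
f 4 14 21
f 14 3 20
f 21 20 7
f 14 20 21
f 4 21 26
f 21 7 27
f 26 27 9
f 21 27 26
f 4 26 30
f 26 9 33
f 30 33 10
f 26 33 30
f 5 31 19
f 31 10 32
f 19 32 6
f 31 32 19
f 3 15 39
f 15 5 40
f 39 40 12
f 15 40 39
f 7 20 36
f 20 3 35
f 36 35 11
f 20 35 36
f 9 27 28
f 27 7 24
f 28 24 8
f 27 24 28
f 10 33 29
f 33 9 25
f 29 25 2
f 33 25 29
f 44 43 46
f 44 46 45
f 46 43 47
f 46 47 45
f 47 43 48
f 47 48 45
f 48 43 49
f 48 49 45
f 49 43 50
f 49 50 45
f 50 43 51
f 50 51 45
f 51 43 52
f 51 52 45
f 52 43 53
f 52 53 45
f 53 43 54
f 53 54 45
f 54 43 44
f 54 44 45
f 56 55 59
f 56 59 57
f 57 59 60
f 57 60 58
f 59 55 61
f 59 61 60
f 60 61 62
f 60 62 58
f 61 55 63
f 61 63 62
f 62 63 64
f 62 64 58
f 63 55 65
f 63 65 64
f 64 65 66
f 64 66 58
f 65 55 67
f 65 67 66
f 66 67 68
f 66 68 58
f 67 55 69
f 67 69 68
f 68 69 70
f 68 70 58
f 69 55 71
f 69 71 70
f 70 71 72
f 70 72 58
f 71 55 56
f 71 56 72
f 72 56 57
f 72 57 58
f 74 73 77
f 74 77 75
f 75 77 78
f 75 78 76
f 77 73 79
f 77 79 78
f 78 79 80
f 78 80 76
f 79 73 81
f 79 81 80
f 80 81 82
f 80 82 76
f 81 73 83
f 81 83 82
f 82 83 84
f 82 84 76
f 83 73 85
f 83 85 84
f 84 85 86
f 84 86 76
f 85 73 87
f 85 87 86
f 86 87 88
f 86 88 76
f 87 73 89
f 87 89 88
f 88 89 90
f 88 90 76
f 89 73 91
f 89 91 90
f 90 91 92
f 90 92 76
f 91 73 93
f 91 93 92
f 92 93 94
f 92 94 76
f 93 73 95
f 93 95 94
f 94 95 96
f 94 96 76
f 95 73 97
f 95 97 96
f 96 97 98
f 96 98 76
f 97 73 99
f 97 99 98
f 98 99 100
f 98 100 76
f 99 73 101
f 99 101 100
f 100 101 102
f 100 102 76
f 101 73 103
f 101 103 102
f 102 103 104
f 102 104 76
f 103 73 105
f 103 105 104
f 104 105 106
f 104 106 76
f 105 73 74
f 105 74 106
f 106 74 75
f 106 75 76



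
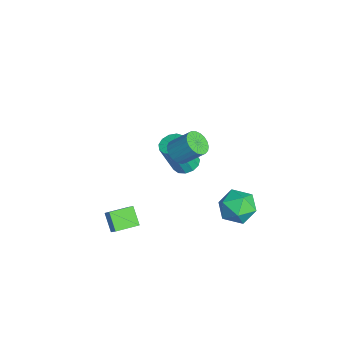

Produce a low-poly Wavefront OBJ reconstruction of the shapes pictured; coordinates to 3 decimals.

v -2.895 0.858 -3.43
v -2.16 1.111 -3.37
v -2.05 0.336 -1.411
v -2.785 0.082 -1.47
v -2.415 1.438 -3.227
v -2.306 0.663 -1.267
v -2.823 1.581 -3.147
v -2.714 0.806 -1.188
v -3.254 1.494 -3.158
v -3.144 0.719 -1.198
v -3.571 1.205 -3.254
v -3.461 0.43 -1.295
v -3.673 0.806 -3.407
v -3.563 0.03 -1.447
v -3.528 0.423 -3.566
v -3.418 -0.352 -1.607
v -3.182 0.178 -3.683
v -3.072 -0.597 -1.723
v -2.745 0.149 -3.719
v -2.635 -0.627 -1.759
v -2.355 0.345 -3.663
v -2.246 -0.431 -1.704
v -2.137 0.704 -3.533
v -2.028 -0.072 -1.574
v 0.641 3.75 -4.48
v 1.573 3.105 -4.554
v 0.067 2.755 -3.046
v 0.999 2.11 -3.12
v 1.082 3.192 -2.786
v 1.437 3.807 -3.672
v 0.203 2.053 -3.928
v 0.558 2.668 -4.814
v 1.303 2.056 -4.213
v 1.846 2.761 -3.507
v -0.206 3.099 -4.093
v 0.337 3.804 -3.387
v 2.621 -4.161 -1.311
v 3.188 -3.992 -0.673
v 2.292 -2.924 -1.346
v 2.859 -2.756 -0.708
v 3.441 -3.964 -2.092
v 4.008 -3.796 -1.454
v 3.112 -2.728 -2.127
v 3.679 -2.559 -1.489
v 1.675 -0.316 2.208
v 2.15 -0.82 2.467
v 2.561 0.091 3.49
v 2.085 0.596 3.232
v 2.323 -0.668 2.263
v 2.733 0.243 3.286
v 2.384 -0.455 2.049
v 2.794 0.456 3.072
v 2.322 -0.218 1.863
v 2.732 0.693 2.886
v 2.148 0.002 1.736
v 2.558 0.913 2.759
v 1.892 0.167 1.691
v 2.303 1.078 2.714
v 1.599 0.249 1.736
v 2.009 1.16 2.759
v 1.319 0.233 1.862
v 1.729 1.144 2.885
v 1.1 0.123 2.049
v 1.511 1.034 3.072
v 0.981 -0.064 2.262
v 1.391 0.847 3.285
v 0.982 -0.294 2.467
v 1.392 0.617 3.49
v 1.102 -0.527 2.627
v 1.513 0.384 3.65
v 1.322 -0.724 2.714
v 1.732 0.187 3.737
v 1.602 -0.851 2.714
v 2.013 0.06 3.737
v 1.895 -0.885 2.627
v 2.306 0.026 3.65
f 2 1 5
f 2 5 3
f 3 5 6
f 3 6 4
f 5 1 7
f 5 7 6
f 6 7 8
f 6 8 4
f 7 1 9
f 7 9 8
f 8 9 10
f 8 10 4
f 9 1 11
f 9 11 10
f 10 11 12
f 10 12 4
f 11 1 13
f 11 13 12
f 12 13 14
f 12 14 4
f 13 1 15
f 13 15 14
f 14 15 16
f 14 16 4
f 15 1 17
f 15 17 16
f 16 17 18
f 16 18 4
f 17 1 19
f 17 19 18
f 18 19 20
f 18 20 4
f 19 1 21
f 19 21 20
f 20 21 22
f 20 22 4
f 21 1 23
f 21 23 22
f 22 23 24
f 22 24 4
f 23 1 2
f 23 2 24
f 24 2 3
f 24 3 4
f 25 36 30
f 25 30 26
f 25 26 32
f 25 32 35
f 25 35 36
f 26 30 34
f 30 36 29
f 36 35 27
f 35 32 31
f 32 26 33
f 28 34 29
f 28 29 27
f 28 27 31
f 28 31 33
f 28 33 34
f 29 34 30
f 27 29 36
f 31 27 35
f 33 31 32
f 34 33 26
f 38 40 37
f 41 38 37
f 37 40 39
f 39 41 37
f 38 44 40
f 42 38 41
f 42 44 38
f 40 44 39
f 43 41 39
f 39 44 43
f 43 42 41
f 44 42 43
f 46 45 49
f 46 49 47
f 47 49 50
f 47 50 48
f 49 45 51
f 49 51 50
f 50 51 52
f 50 52 48
f 51 45 53
f 51 53 52
f 52 53 54
f 52 54 48
f 53 45 55
f 53 55 54
f 54 55 56
f 54 56 48
f 55 45 57
f 55 57 56
f 56 57 58
f 56 58 48
f 57 45 59
f 57 59 58
f 58 59 60
f 58 60 48
f 59 45 61
f 59 61 60
f 60 61 62
f 60 62 48
f 61 45 63
f 61 63 62
f 62 63 64
f 62 64 48
f 63 45 65
f 63 65 64
f 64 65 66
f 64 66 48
f 65 45 67
f 65 67 66
f 66 67 68
f 66 68 48
f 67 45 69
f 67 69 68
f 68 69 70
f 68 70 48
f 69 45 71
f 69 71 70
f 70 71 72
f 70 72 48
f 71 45 73
f 71 73 72
f 72 73 74
f 72 74 48
f 73 45 75
f 73 75 74
f 74 75 76
f 74 76 48
f 75 45 46
f 75 46 76
f 76 46 47
f 76 47 48



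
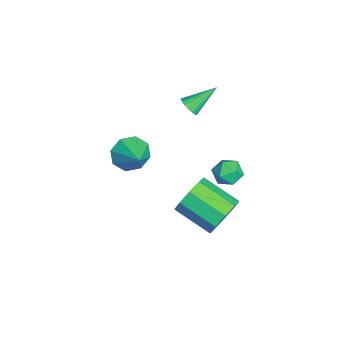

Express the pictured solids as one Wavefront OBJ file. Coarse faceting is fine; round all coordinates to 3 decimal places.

v 0.369 1.193 -0.146
v 1.127 1.073 -0.14
v 0.253 0.407 -1.1
v 1.011 0.287 -1.094
v 0.576 0.026 -0.517
v 0.648 0.512 0.072
v 0.732 0.968 -1.312
v 0.804 1.454 -0.723
v 1.351 0.934 -0.861
v 1.255 0.352 -0.369
v 0.125 1.128 -0.871
v 0.029 0.546 -0.379
v -4.116 -3.397 -3.809
v -3.791 -2.927 -4.63
v -2.824 -3.003 -3.071
v -4.194 -2.467 -4.169
v -4.551 -2.552 -3.498
v -4.654 -3.132 -3.009
v -4.442 -3.867 -2.989
v -4.039 -4.326 -3.449
v -3.681 -4.242 -4.121
v -3.579 -3.662 -4.61
v 1.944 0.537 -2.645
v 2.607 0.507 -1.819
v 1.579 -0.987 -1.048
v 0.916 -0.957 -1.875
v 2.057 0.958 -1.679
v 1.029 -0.536 -0.908
v 1.454 1.212 -1.991
v 0.426 -0.282 -1.221
v 1.08 1.15 -2.61
v 0.052 -0.344 -1.839
v 1.11 0.801 -3.245
v 0.083 -0.693 -2.474
v 1.531 0.329 -3.599
v 0.503 -1.165 -2.828
v 2.145 -0.046 -3.508
v 1.117 -1.54 -2.737
v 2.664 -0.149 -3.012
v 1.637 -1.642 -2.242
v 2.847 0.07 -2.346
v 1.819 -1.424 -1.575
v -3.465 -0.717 0.238
v -2.978 -0.772 0.53
v -3.895 0.577 1.202
v -2.915 -0.622 0.357
v -2.947 -0.489 0.163
v -3.069 -0.395 -0.017
v -3.259 -0.357 -0.153
v -3.485 -0.381 -0.222
v -3.707 -0.463 -0.211
v -3.887 -0.589 -0.123
v -3.994 -0.737 0.028
v -4.01 -0.882 0.215
v -3.931 -0.998 0.406
v -3.772 -1.065 0.568
v -3.559 -1.073 0.673
v -3.33 -1.019 0.703
v -3.125 -0.912 0.652
f 1 12 6
f 1 6 2
f 1 2 8
f 1 8 11
f 1 11 12
f 2 6 10
f 6 12 5
f 12 11 3
f 11 8 7
f 8 2 9
f 4 10 5
f 4 5 3
f 4 3 7
f 4 7 9
f 4 9 10
f 5 10 6
f 3 5 12
f 7 3 11
f 9 7 8
f 10 9 2
f 14 13 16
f 14 16 15
f 16 13 17
f 16 17 15
f 17 13 18
f 17 18 15
f 18 13 19
f 18 19 15
f 19 13 20
f 19 20 15
f 20 13 21
f 20 21 15
f 21 13 22
f 21 22 15
f 22 13 14
f 22 14 15
f 24 23 27
f 24 27 25
f 25 27 28
f 25 28 26
f 27 23 29
f 27 29 28
f 28 29 30
f 28 30 26
f 29 23 31
f 29 31 30
f 30 31 32
f 30 32 26
f 31 23 33
f 31 33 32
f 32 33 34
f 32 34 26
f 33 23 35
f 33 35 34
f 34 35 36
f 34 36 26
f 35 23 37
f 35 37 36
f 36 37 38
f 36 38 26
f 37 23 39
f 37 39 38
f 38 39 40
f 38 40 26
f 39 23 41
f 39 41 40
f 40 41 42
f 40 42 26
f 41 23 24
f 41 24 42
f 42 24 25
f 42 25 26
f 44 43 46
f 44 46 45
f 46 43 47
f 46 47 45
f 47 43 48
f 47 48 45
f 48 43 49
f 48 49 45
f 49 43 50
f 49 50 45
f 50 43 51
f 50 51 45
f 51 43 52
f 51 52 45
f 52 43 53
f 52 53 45
f 53 43 54
f 53 54 45
f 54 43 55
f 54 55 45
f 55 43 56
f 55 56 45
f 56 43 57
f 56 57 45
f 57 43 58
f 57 58 45
f 58 43 59
f 58 59 45
f 59 43 44
f 59 44 45



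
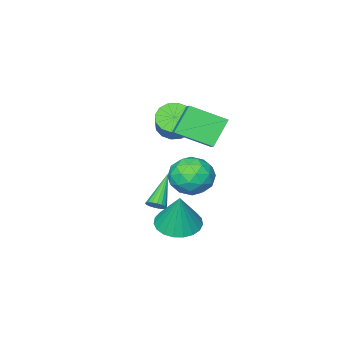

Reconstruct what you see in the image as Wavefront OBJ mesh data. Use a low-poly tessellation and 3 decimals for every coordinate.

v 3.079 1.132 -1.865
v 3.882 1.771 -2.169
v 3.401 1.628 0.025
v 3.534 2.047 -2.182
v 3.107 2.166 -2.141
v 2.675 2.105 -2.051
v 2.314 1.877 -1.93
v 2.084 1.519 -1.797
v 2.027 1.095 -1.676
v 2.152 0.677 -1.588
v 2.437 0.338 -1.547
v 2.833 0.136 -1.562
v 3.272 0.107 -1.629
v 3.677 0.254 -1.736
v 3.98 0.554 -1.866
v 4.126 0.953 -1.996
v 4.092 1.384 -2.103
v 1.34 -2.624 -3.211
v 1.721 -2.907 -2.998
v 0.06 -3.356 -1.889
v 1.731 -2.709 -2.879
v 1.664 -2.494 -2.825
v 1.533 -2.305 -2.847
v 1.363 -2.179 -2.942
v 1.189 -2.141 -3.09
v 1.045 -2.199 -3.261
v 0.959 -2.341 -3.423
v 0.949 -2.539 -3.542
v 1.017 -2.754 -3.596
v 1.148 -2.943 -3.574
v 1.318 -3.069 -3.479
v 1.492 -3.107 -3.331
v 1.636 -3.049 -3.16
v -0.844 -0.379 2.57
v 0.353 -1.64 3.338
v -0.342 0.412 3.088
v 0.854 -0.849 3.855
v 0.166 -0.191 1.305
v 1.362 -1.452 2.072
v 0.667 0.6 1.822
v 1.864 -0.661 2.59
v -0.353 -3.39 1.206
v 0.434 -3.744 0.991
v 1.061 -2.963 1.998
v 0.273 -2.61 2.214
v 0.395 -3.37 0.725
v 1.021 -2.589 1.732
v 0.155 -3.001 0.588
v 0.782 -2.22 1.595
v -0.221 -2.737 0.617
v 0.405 -1.956 1.624
v -0.633 -2.647 0.804
v -0.006 -1.867 1.811
v -0.969 -2.757 1.099
v -0.343 -1.976 2.106
v -1.141 -3.037 1.422
v -0.514 -2.256 2.429
v -1.101 -3.411 1.688
v -0.475 -2.63 2.695
v -0.862 -3.78 1.825
v -0.235 -2.999 2.832
v -0.485 -4.044 1.796
v 0.141 -3.263 2.803
v -0.074 -4.133 1.609
v 0.553 -3.353 2.616
v 0.263 -4.024 1.314
v 0.889 -3.243 2.321
v 0.343 0.117 -0.865
v 1.412 -0.16 -0.558
v -0.112 -1.68 -0.902
v 0.957 -1.957 -0.595
v 0.264 -1.432 0.152
v 0.546 -0.321 0.175
v 0.754 -1.519 -1.635
v 1.036 -0.408 -1.612
v 1.666 -1.171 -1.034
v 1.363 -1.118 0.07
v -0.063 -0.722 -1.53
v -0.366 -0.669 -0.426
v 0.918 0.136 -0.708
v 0.382 -1.976 -0.752
v -0.025 -1.667 -0.313
v 0.603 -1.831 -0.133
v 0.409 0.042 -0.277
v 1.037 -0.121 -0.097
v 0.362 -0.869 0.32
v 0.263 -1.719 -1.363
v 0.891 -1.882 -1.183
v 0.697 -0.009 -1.327
v 1.325 -0.173 -1.147
v 0.938 -0.971 -1.78
v 1.695 -0.621 -0.807
v 1.427 -1.677 -0.829
v 1.309 -1.42 -1.44
v 1.474 -0.767 -1.427
v 1.517 -0.59 -0.158
v 1.249 -1.646 -0.181
v 0.842 -1.337 0.259
v 1.008 -0.684 0.272
v 1.667 -1.184 -0.438
v 0.051 -0.194 -1.279
v -0.217 -1.25 -1.302
v 0.292 -1.156 -1.732
v 0.458 -0.503 -1.719
v -0.127 -0.163 -0.631
v -0.395 -1.219 -0.653
v -0.174 -1.073 -0.033
v -0.009 -0.42 -0.02
v -0.367 -0.656 -1.022
f 2 1 4
f 2 4 3
f 4 1 5
f 4 5 3
f 5 1 6
f 5 6 3
f 6 1 7
f 6 7 3
f 7 1 8
f 7 8 3
f 8 1 9
f 8 9 3
f 9 1 10
f 9 10 3
f 10 1 11
f 10 11 3
f 11 1 12
f 11 12 3
f 12 1 13
f 12 13 3
f 13 1 14
f 13 14 3
f 14 1 15
f 14 15 3
f 15 1 16
f 15 16 3
f 16 1 17
f 16 17 3
f 17 1 2
f 17 2 3
f 19 18 21
f 19 21 20
f 21 18 22
f 21 22 20
f 22 18 23
f 22 23 20
f 23 18 24
f 23 24 20
f 24 18 25
f 24 25 20
f 25 18 26
f 25 26 20
f 26 18 27
f 26 27 20
f 27 18 28
f 27 28 20
f 28 18 29
f 28 29 20
f 29 18 30
f 29 30 20
f 30 18 31
f 30 31 20
f 31 18 32
f 31 32 20
f 32 18 33
f 32 33 20
f 33 18 19
f 33 19 20
f 35 37 34
f 38 35 34
f 34 37 36
f 36 38 34
f 35 41 37
f 39 35 38
f 39 41 35
f 37 41 36
f 40 38 36
f 36 41 40
f 40 39 38
f 41 39 40
f 43 42 46
f 43 46 44
f 44 46 47
f 44 47 45
f 46 42 48
f 46 48 47
f 47 48 49
f 47 49 45
f 48 42 50
f 48 50 49
f 49 50 51
f 49 51 45
f 50 42 52
f 50 52 51
f 51 52 53
f 51 53 45
f 52 42 54
f 52 54 53
f 53 54 55
f 53 55 45
f 54 42 56
f 54 56 55
f 55 56 57
f 55 57 45
f 56 42 58
f 56 58 57
f 57 58 59
f 57 59 45
f 58 42 60
f 58 60 59
f 59 60 61
f 59 61 45
f 60 42 62
f 60 62 61
f 61 62 63
f 61 63 45
f 62 42 64
f 62 64 63
f 63 64 65
f 63 65 45
f 64 42 66
f 64 66 65
f 65 66 67
f 65 67 45
f 66 42 43
f 66 43 67
f 67 43 44
f 67 44 45
f 68 105 84
f 105 79 108
f 84 108 73
f 105 108 84
f 68 84 80
f 84 73 85
f 80 85 69
f 84 85 80
f 68 80 89
f 80 69 90
f 89 90 75
f 80 90 89
f 68 89 101
f 89 75 104
f 101 104 78
f 89 104 101
f 68 101 105
f 101 78 109
f 105 109 79
f 101 109 105
f 69 85 96
f 85 73 99
f 96 99 77
f 85 99 96
f 73 108 86
f 108 79 107
f 86 107 72
f 108 107 86
f 79 109 106
f 109 78 102
f 106 102 70
f 109 102 106
f 78 104 103
f 104 75 91
f 103 91 74
f 104 91 103
f 75 90 95
f 90 69 92
f 95 92 76
f 90 92 95
f 71 97 83
f 97 77 98
f 83 98 72
f 97 98 83
f 71 83 81
f 83 72 82
f 81 82 70
f 83 82 81
f 71 81 88
f 81 70 87
f 88 87 74
f 81 87 88
f 71 88 93
f 88 74 94
f 93 94 76
f 88 94 93
f 71 93 97
f 93 76 100
f 97 100 77
f 93 100 97
f 72 98 86
f 98 77 99
f 86 99 73
f 98 99 86
f 70 82 106
f 82 72 107
f 106 107 79
f 82 107 106
f 74 87 103
f 87 70 102
f 103 102 78
f 87 102 103
f 76 94 95
f 94 74 91
f 95 91 75
f 94 91 95
f 77 100 96
f 100 76 92
f 96 92 69
f 100 92 96



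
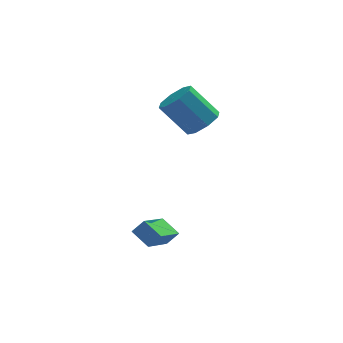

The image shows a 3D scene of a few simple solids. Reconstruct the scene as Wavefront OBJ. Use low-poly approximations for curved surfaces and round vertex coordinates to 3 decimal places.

v 0.288 2.312 2.277
v 0.891 1.838 2.902
v -0.384 2.335 4.509
v -0.988 2.808 3.883
v 1.073 2.569 2.821
v -0.202 3.066 4.427
v 0.795 3.15 2.421
v -0.48 3.646 4.027
v 0.219 3.239 1.936
v -1.056 3.735 3.543
v -0.316 2.785 1.651
v -1.591 3.282 3.258
v -0.498 2.054 1.733
v -1.773 2.551 3.339
v -0.22 1.474 2.133
v -1.495 1.97 3.739
v 0.356 1.385 2.617
v -0.919 1.881 4.224
v -3.106 -3.901 -1.867
v -3.747 -3.147 -1.302
v -2.072 -2.319 -2.805
v -2.714 -1.565 -2.24
v -2.546 -3.895 -1.24
v -3.188 -3.141 -0.675
v -1.513 -2.313 -2.178
v -2.154 -1.559 -1.613
f 2 1 5
f 2 5 3
f 3 5 6
f 3 6 4
f 5 1 7
f 5 7 6
f 6 7 8
f 6 8 4
f 7 1 9
f 7 9 8
f 8 9 10
f 8 10 4
f 9 1 11
f 9 11 10
f 10 11 12
f 10 12 4
f 11 1 13
f 11 13 12
f 12 13 14
f 12 14 4
f 13 1 15
f 13 15 14
f 14 15 16
f 14 16 4
f 15 1 17
f 15 17 16
f 16 17 18
f 16 18 4
f 17 1 2
f 17 2 18
f 18 2 3
f 18 3 4
f 20 22 19
f 23 20 19
f 19 22 21
f 21 23 19
f 20 26 22
f 24 20 23
f 24 26 20
f 22 26 21
f 25 23 21
f 21 26 25
f 25 24 23
f 26 24 25



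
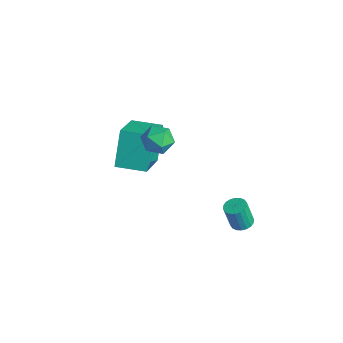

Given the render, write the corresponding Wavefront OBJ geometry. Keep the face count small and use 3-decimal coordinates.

v -0.899 -3.498 0.99
v 0.527 -4.742 2.093
v -1.6 -2.854 2.623
v -0.175 -4.098 3.726
v 0.035 -2.442 0.974
v 1.46 -3.686 2.077
v -0.667 -1.798 2.607
v 0.759 -3.042 3.71
v 2.694 0.335 -2.519
v 3.156 0.055 -2.529
v 3.007 -0.235 -1.291
v 2.546 0.045 -1.281
v 3.229 0.276 -2.469
v 3.08 -0.014 -1.231
v 3.196 0.509 -2.418
v 3.047 0.218 -1.18
v 3.063 0.707 -2.387
v 2.915 0.417 -1.15
v 2.858 0.832 -2.383
v 2.709 0.541 -1.145
v 2.62 0.858 -2.405
v 2.471 0.567 -1.167
v 2.397 0.781 -2.45
v 2.248 0.49 -1.212
v 2.233 0.615 -2.509
v 2.084 0.325 -1.271
v 2.16 0.394 -2.569
v 2.011 0.104 -1.331
v 2.193 0.162 -2.62
v 2.044 -0.129 -1.382
v 2.325 -0.037 -2.65
v 2.177 -0.327 -1.413
v 2.531 -0.161 -2.655
v 2.382 -0.452 -1.417
v 2.769 -0.187 -2.633
v 2.62 -0.478 -1.395
v 2.992 -0.11 -2.588
v 2.843 -0.401 -1.35
v 1.231 -2.55 3.396
v 1.813 -3.08 3.364
v 0.807 -3.08 4.476
v 1.389 -3.61 4.444
v 1.553 -2.853 4.592
v 1.815 -2.526 3.925
v 0.805 -3.634 3.915
v 1.067 -3.307 3.248
v 1.55 -3.751 3.685
v 2.012 -3.268 4.104
v 0.608 -2.892 3.736
v 1.07 -2.409 4.155
f 2 4 1
f 5 2 1
f 1 4 3
f 3 5 1
f 2 8 4
f 6 2 5
f 6 8 2
f 4 8 3
f 7 5 3
f 3 8 7
f 7 6 5
f 8 6 7
f 10 9 13
f 10 13 11
f 11 13 14
f 11 14 12
f 13 9 15
f 13 15 14
f 14 15 16
f 14 16 12
f 15 9 17
f 15 17 16
f 16 17 18
f 16 18 12
f 17 9 19
f 17 19 18
f 18 19 20
f 18 20 12
f 19 9 21
f 19 21 20
f 20 21 22
f 20 22 12
f 21 9 23
f 21 23 22
f 22 23 24
f 22 24 12
f 23 9 25
f 23 25 24
f 24 25 26
f 24 26 12
f 25 9 27
f 25 27 26
f 26 27 28
f 26 28 12
f 27 9 29
f 27 29 28
f 28 29 30
f 28 30 12
f 29 9 31
f 29 31 30
f 30 31 32
f 30 32 12
f 31 9 33
f 31 33 32
f 32 33 34
f 32 34 12
f 33 9 35
f 33 35 34
f 34 35 36
f 34 36 12
f 35 9 37
f 35 37 36
f 36 37 38
f 36 38 12
f 37 9 10
f 37 10 38
f 38 10 11
f 38 11 12
f 39 50 44
f 39 44 40
f 39 40 46
f 39 46 49
f 39 49 50
f 40 44 48
f 44 50 43
f 50 49 41
f 49 46 45
f 46 40 47
f 42 48 43
f 42 43 41
f 42 41 45
f 42 45 47
f 42 47 48
f 43 48 44
f 41 43 50
f 45 41 49
f 47 45 46
f 48 47 40



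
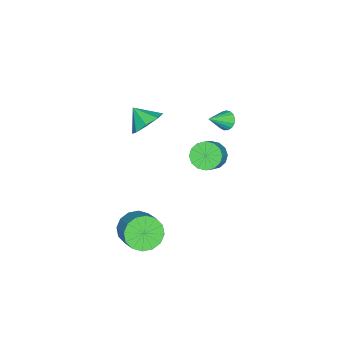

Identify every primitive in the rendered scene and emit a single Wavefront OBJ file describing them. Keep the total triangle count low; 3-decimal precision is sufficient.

v -2.988 0.349 -2.478
v -2.485 -0.261 -2.928
v -1.35 -0.12 -1.853
v -1.852 0.491 -1.402
v -2.364 0.156 -3.111
v -1.228 0.297 -2.036
v -2.41 0.624 -3.124
v -1.274 0.766 -2.049
v -2.61 1.019 -2.964
v -1.475 1.161 -1.889
v -2.912 1.235 -2.674
v -1.777 1.376 -1.599
v -3.234 1.213 -2.331
v -2.099 1.354 -1.256
v -3.49 0.96 -2.027
v -2.355 1.101 -0.952
v -3.612 0.543 -1.844
v -2.476 0.684 -0.769
v -3.566 0.074 -1.831
v -2.43 0.216 -0.756
v -3.365 -0.321 -1.991
v -2.23 -0.179 -0.916
v -3.063 -0.536 -2.281
v -1.928 -0.395 -1.206
v -2.741 -0.514 -2.624
v -1.606 -0.373 -1.549
v 0.492 -1.831 2.66
v 1.49 -2.031 2.727
v 0.248 -2.789 3.44
v 1.25 -1.526 3.271
v 0.565 -1.2 3.458
v -0.162 -1.243 3.176
v -0.505 -1.631 2.592
v -0.265 -2.136 2.048
v 0.42 -2.462 1.862
v 1.147 -2.419 2.143
v 3.393 -1.184 -3.586
v 3.973 -2.071 -3.328
v 4.926 -1.182 -2.416
v 4.347 -0.296 -2.674
v 4.221 -1.863 -3.79
v 5.174 -0.975 -2.879
v 4.248 -1.474 -4.197
v 5.201 -0.586 -3.286
v 4.045 -1.007 -4.441
v 4.999 -0.119 -3.53
v 3.668 -0.587 -4.455
v 4.622 0.301 -3.544
v 3.218 -0.328 -4.237
v 4.171 0.56 -3.326
v 2.814 -0.298 -3.844
v 3.767 0.591 -2.932
v 2.566 -0.505 -3.381
v 3.519 0.383 -2.47
v 2.539 -0.894 -2.974
v 3.492 -0.006 -2.063
v 2.741 -1.361 -2.73
v 3.695 -0.473 -1.819
v 3.118 -1.781 -2.716
v 4.072 -0.893 -1.805
v 3.569 -2.04 -2.934
v 4.522 -1.152 -2.023
v -0.723 2.088 3.413
v -0.332 2.133 2.948
v 0.263 1.512 4.187
v -0.298 2.385 3.092
v -0.362 2.568 3.31
v -0.508 2.642 3.551
v -0.704 2.589 3.761
v -0.904 2.421 3.891
v -1.063 2.176 3.912
v -1.144 1.912 3.818
v -1.128 1.688 3.631
v -1.02 1.556 3.395
v -0.844 1.545 3.162
v -0.64 1.659 2.987
v -0.455 1.871 2.91
f 2 1 5
f 2 5 3
f 3 5 6
f 3 6 4
f 5 1 7
f 5 7 6
f 6 7 8
f 6 8 4
f 7 1 9
f 7 9 8
f 8 9 10
f 8 10 4
f 9 1 11
f 9 11 10
f 10 11 12
f 10 12 4
f 11 1 13
f 11 13 12
f 12 13 14
f 12 14 4
f 13 1 15
f 13 15 14
f 14 15 16
f 14 16 4
f 15 1 17
f 15 17 16
f 16 17 18
f 16 18 4
f 17 1 19
f 17 19 18
f 18 19 20
f 18 20 4
f 19 1 21
f 19 21 20
f 20 21 22
f 20 22 4
f 21 1 23
f 21 23 22
f 22 23 24
f 22 24 4
f 23 1 25
f 23 25 24
f 24 25 26
f 24 26 4
f 25 1 2
f 25 2 26
f 26 2 3
f 26 3 4
f 28 27 30
f 28 30 29
f 30 27 31
f 30 31 29
f 31 27 32
f 31 32 29
f 32 27 33
f 32 33 29
f 33 27 34
f 33 34 29
f 34 27 35
f 34 35 29
f 35 27 36
f 35 36 29
f 36 27 28
f 36 28 29
f 38 37 41
f 38 41 39
f 39 41 42
f 39 42 40
f 41 37 43
f 41 43 42
f 42 43 44
f 42 44 40
f 43 37 45
f 43 45 44
f 44 45 46
f 44 46 40
f 45 37 47
f 45 47 46
f 46 47 48
f 46 48 40
f 47 37 49
f 47 49 48
f 48 49 50
f 48 50 40
f 49 37 51
f 49 51 50
f 50 51 52
f 50 52 40
f 51 37 53
f 51 53 52
f 52 53 54
f 52 54 40
f 53 37 55
f 53 55 54
f 54 55 56
f 54 56 40
f 55 37 57
f 55 57 56
f 56 57 58
f 56 58 40
f 57 37 59
f 57 59 58
f 58 59 60
f 58 60 40
f 59 37 61
f 59 61 60
f 60 61 62
f 60 62 40
f 61 37 38
f 61 38 62
f 62 38 39
f 62 39 40
f 64 63 66
f 64 66 65
f 66 63 67
f 66 67 65
f 67 63 68
f 67 68 65
f 68 63 69
f 68 69 65
f 69 63 70
f 69 70 65
f 70 63 71
f 70 71 65
f 71 63 72
f 71 72 65
f 72 63 73
f 72 73 65
f 73 63 74
f 73 74 65
f 74 63 75
f 74 75 65
f 75 63 76
f 75 76 65
f 76 63 77
f 76 77 65
f 77 63 64
f 77 64 65



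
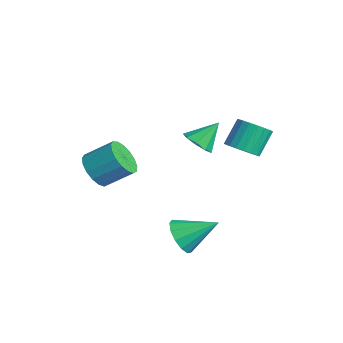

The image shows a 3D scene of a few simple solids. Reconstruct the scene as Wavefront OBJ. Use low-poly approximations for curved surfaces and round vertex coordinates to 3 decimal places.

v -3.218 -4.476 -1.095
v -2.624 -5.089 -0.678
v -2.089 -3.977 0.193
v -2.682 -3.364 -0.225
v -2.385 -4.928 -1.03
v -1.85 -3.816 -0.159
v -2.336 -4.664 -1.397
v -1.801 -3.552 -0.526
v -2.49 -4.357 -1.695
v -1.955 -3.245 -0.824
v -2.81 -4.077 -1.855
v -2.275 -2.965 -0.985
v -3.224 -3.888 -1.842
v -2.689 -2.777 -0.971
v -3.636 -3.834 -1.657
v -3.101 -2.723 -0.787
v -3.952 -3.927 -1.344
v -3.417 -2.816 -0.474
v -4.1 -4.146 -0.974
v -3.565 -3.034 -0.103
v -4.046 -4.44 -0.631
v -3.511 -3.329 0.239
v -3.802 -4.743 -0.395
v -3.267 -3.631 0.475
v -3.424 -4.984 -0.319
v -2.889 -3.872 0.551
v -2.999 -5.109 -0.421
v -2.464 -3.997 0.449
v 0.754 0.477 1.264
v 1.192 0.028 1.76
v 0.785 0.814 2.832
v 0.346 1.263 2.336
v 1.409 0.263 1.67
v 1.002 1.05 2.741
v 1.513 0.536 1.51
v 1.106 1.322 2.581
v 1.485 0.798 1.307
v 1.078 1.584 2.378
v 1.331 1.004 1.096
v 0.924 1.791 2.168
v 1.077 1.12 0.915
v 0.67 1.906 1.987
v 0.767 1.124 0.794
v 0.36 1.91 1.866
v 0.455 1.016 0.755
v 0.048 1.803 1.826
v 0.194 0.815 0.803
v -0.213 1.602 1.875
v 0.03 0.556 0.931
v -0.377 1.342 2.003
v -0.008 0.283 1.117
v -0.416 1.069 2.189
v 0.084 0.043 1.328
v -0.323 0.829 2.4
v 0.293 -0.122 1.529
v -0.114 0.665 2.6
v 0.581 -0.183 1.683
v 0.174 0.604 2.754
v 0.899 -0.13 1.765
v 0.492 0.657 2.836
v 1.271 -2.458 -2.933
v 2.12 -2.802 -3.021
v 1.929 -1.062 -2.027
v 2.042 -2.497 -3.433
v 1.719 -2.181 -3.687
v 1.254 -1.953 -3.701
v 0.794 -1.885 -3.471
v 0.486 -1.999 -3.07
v 0.427 -2.259 -2.626
v 0.636 -2.583 -2.279
v 1.046 -2.867 -2.139
v 1.528 -3.021 -2.252
v 1.928 -2.997 -2.58
v -3.849 0.521 -0.99
v -3.207 0.896 -1.337
v -3.871 1.539 0.07
v -3.685 1.103 -1.545
v -4.24 1.037 -1.494
v -4.612 0.73 -1.207
v -4.626 0.325 -0.819
v -4.277 0.012 -0.511
v -3.728 -0.063 -0.428
v -3.235 0.136 -0.608
v -3.029 0.514 -0.967
f 2 1 5
f 2 5 3
f 3 5 6
f 3 6 4
f 5 1 7
f 5 7 6
f 6 7 8
f 6 8 4
f 7 1 9
f 7 9 8
f 8 9 10
f 8 10 4
f 9 1 11
f 9 11 10
f 10 11 12
f 10 12 4
f 11 1 13
f 11 13 12
f 12 13 14
f 12 14 4
f 13 1 15
f 13 15 14
f 14 15 16
f 14 16 4
f 15 1 17
f 15 17 16
f 16 17 18
f 16 18 4
f 17 1 19
f 17 19 18
f 18 19 20
f 18 20 4
f 19 1 21
f 19 21 20
f 20 21 22
f 20 22 4
f 21 1 23
f 21 23 22
f 22 23 24
f 22 24 4
f 23 1 25
f 23 25 24
f 24 25 26
f 24 26 4
f 25 1 27
f 25 27 26
f 26 27 28
f 26 28 4
f 27 1 2
f 27 2 28
f 28 2 3
f 28 3 4
f 30 29 33
f 30 33 31
f 31 33 34
f 31 34 32
f 33 29 35
f 33 35 34
f 34 35 36
f 34 36 32
f 35 29 37
f 35 37 36
f 36 37 38
f 36 38 32
f 37 29 39
f 37 39 38
f 38 39 40
f 38 40 32
f 39 29 41
f 39 41 40
f 40 41 42
f 40 42 32
f 41 29 43
f 41 43 42
f 42 43 44
f 42 44 32
f 43 29 45
f 43 45 44
f 44 45 46
f 44 46 32
f 45 29 47
f 45 47 46
f 46 47 48
f 46 48 32
f 47 29 49
f 47 49 48
f 48 49 50
f 48 50 32
f 49 29 51
f 49 51 50
f 50 51 52
f 50 52 32
f 51 29 53
f 51 53 52
f 52 53 54
f 52 54 32
f 53 29 55
f 53 55 54
f 54 55 56
f 54 56 32
f 55 29 57
f 55 57 56
f 56 57 58
f 56 58 32
f 57 29 59
f 57 59 58
f 58 59 60
f 58 60 32
f 59 29 30
f 59 30 60
f 60 30 31
f 60 31 32
f 62 61 64
f 62 64 63
f 64 61 65
f 64 65 63
f 65 61 66
f 65 66 63
f 66 61 67
f 66 67 63
f 67 61 68
f 67 68 63
f 68 61 69
f 68 69 63
f 69 61 70
f 69 70 63
f 70 61 71
f 70 71 63
f 71 61 72
f 71 72 63
f 72 61 73
f 72 73 63
f 73 61 62
f 73 62 63
f 75 74 77
f 75 77 76
f 77 74 78
f 77 78 76
f 78 74 79
f 78 79 76
f 79 74 80
f 79 80 76
f 80 74 81
f 80 81 76
f 81 74 82
f 81 82 76
f 82 74 83
f 82 83 76
f 83 74 84
f 83 84 76
f 84 74 75
f 84 75 76

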